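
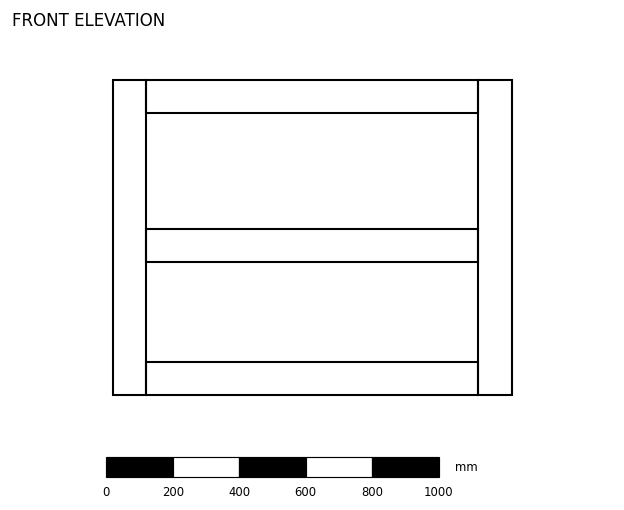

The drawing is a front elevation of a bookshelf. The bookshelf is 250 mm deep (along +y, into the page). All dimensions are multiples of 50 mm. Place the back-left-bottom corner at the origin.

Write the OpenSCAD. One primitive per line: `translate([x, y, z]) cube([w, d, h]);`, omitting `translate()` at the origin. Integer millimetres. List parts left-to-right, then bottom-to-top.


cube([100, 250, 950]);
translate([100, 0, 0]) cube([1000, 250, 100]);
translate([100, 0, 400]) cube([1000, 250, 100]);
translate([100, 0, 850]) cube([1000, 250, 100]);
translate([1100, 0, 0]) cube([100, 250, 950]);


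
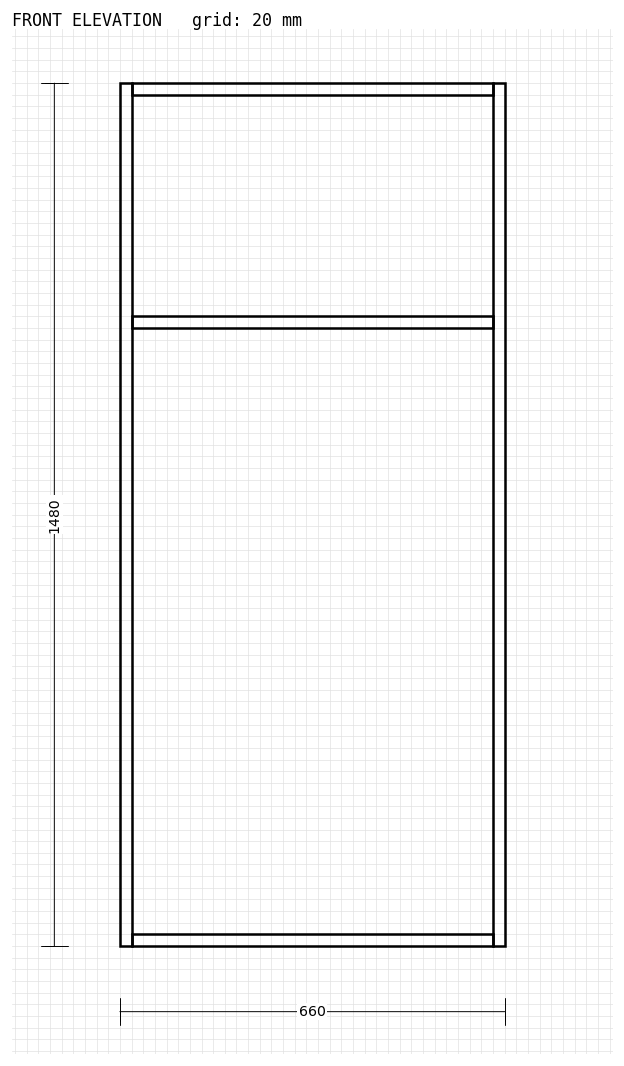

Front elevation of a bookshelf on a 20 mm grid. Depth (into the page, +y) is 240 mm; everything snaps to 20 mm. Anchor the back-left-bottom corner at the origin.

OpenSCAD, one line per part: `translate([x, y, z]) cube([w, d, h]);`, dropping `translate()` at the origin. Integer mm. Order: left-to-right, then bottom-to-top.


cube([20, 240, 1480]);
translate([20, 0, 0]) cube([620, 240, 20]);
translate([20, 0, 1060]) cube([620, 240, 20]);
translate([20, 0, 1460]) cube([620, 240, 20]);
translate([640, 0, 0]) cube([20, 240, 1480]);


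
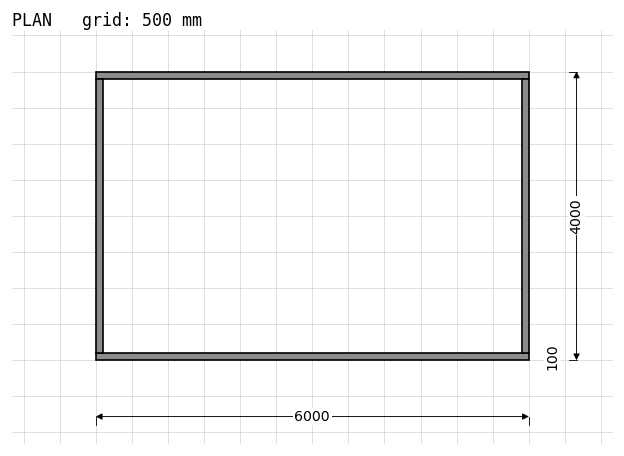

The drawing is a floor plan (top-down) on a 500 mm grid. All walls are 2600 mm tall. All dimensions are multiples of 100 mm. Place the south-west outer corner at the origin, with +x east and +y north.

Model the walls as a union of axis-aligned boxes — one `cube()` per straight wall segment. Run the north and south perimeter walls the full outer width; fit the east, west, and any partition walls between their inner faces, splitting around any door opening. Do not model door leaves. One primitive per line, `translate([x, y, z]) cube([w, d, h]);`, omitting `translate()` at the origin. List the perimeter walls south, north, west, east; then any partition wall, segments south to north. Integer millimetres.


cube([6000, 100, 2600]);
translate([0, 3900, 0]) cube([6000, 100, 2600]);
translate([0, 100, 0]) cube([100, 3800, 2600]);
translate([5900, 100, 0]) cube([100, 3800, 2600]);


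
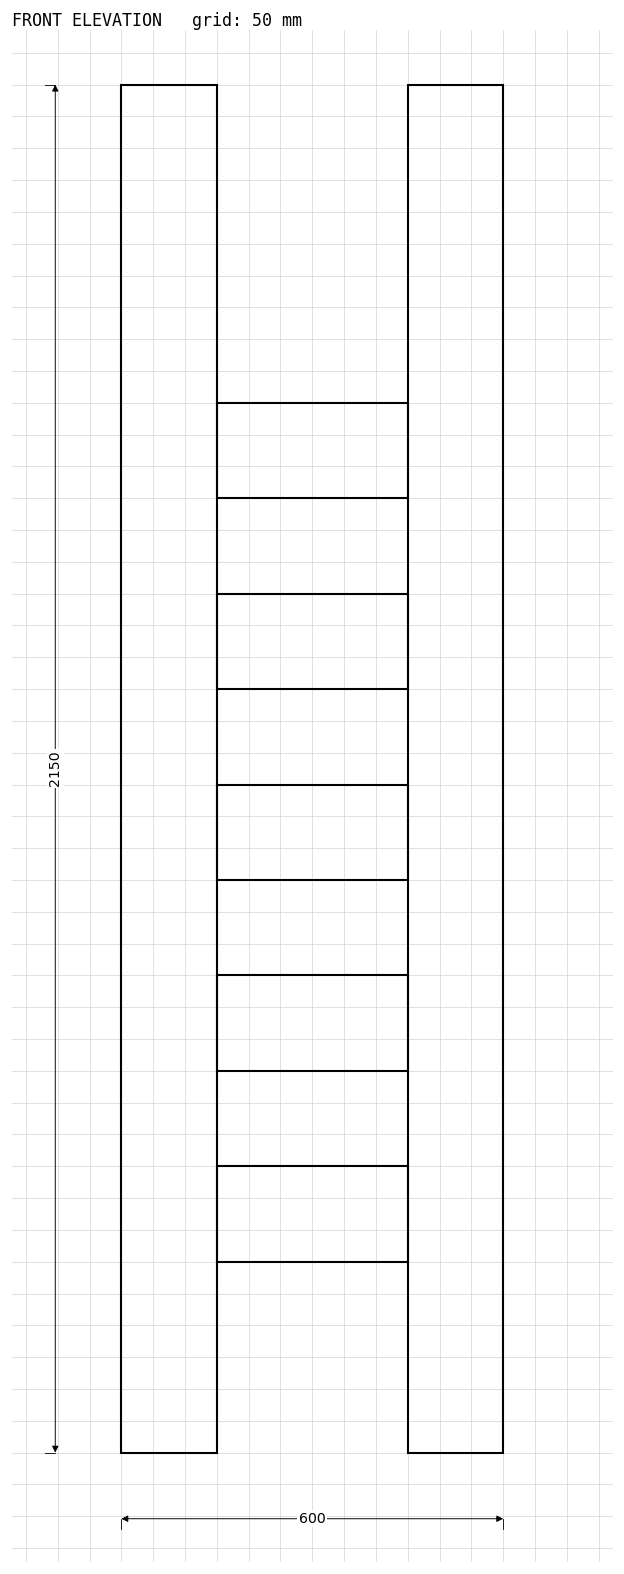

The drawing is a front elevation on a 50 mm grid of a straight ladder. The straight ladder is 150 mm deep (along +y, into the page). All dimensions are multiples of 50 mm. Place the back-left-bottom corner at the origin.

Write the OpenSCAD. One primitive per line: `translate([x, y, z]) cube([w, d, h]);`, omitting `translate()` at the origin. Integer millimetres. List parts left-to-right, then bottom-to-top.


cube([150, 150, 2150]);
translate([150, 0, 300]) cube([300, 150, 150]);
translate([150, 0, 600]) cube([300, 150, 150]);
translate([150, 0, 900]) cube([300, 150, 150]);
translate([150, 0, 1200]) cube([300, 150, 150]);
translate([150, 0, 1500]) cube([300, 150, 150]);
translate([450, 0, 0]) cube([150, 150, 2150]);


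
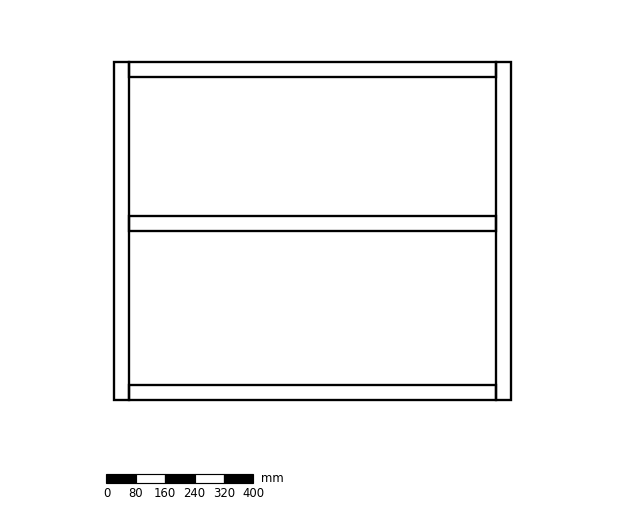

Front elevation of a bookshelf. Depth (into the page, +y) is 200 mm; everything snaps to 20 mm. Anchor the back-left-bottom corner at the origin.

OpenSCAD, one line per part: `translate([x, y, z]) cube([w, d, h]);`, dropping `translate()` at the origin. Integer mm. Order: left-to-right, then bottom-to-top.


cube([40, 200, 920]);
translate([40, 0, 0]) cube([1000, 200, 40]);
translate([40, 0, 460]) cube([1000, 200, 40]);
translate([40, 0, 880]) cube([1000, 200, 40]);
translate([1040, 0, 0]) cube([40, 200, 920]);


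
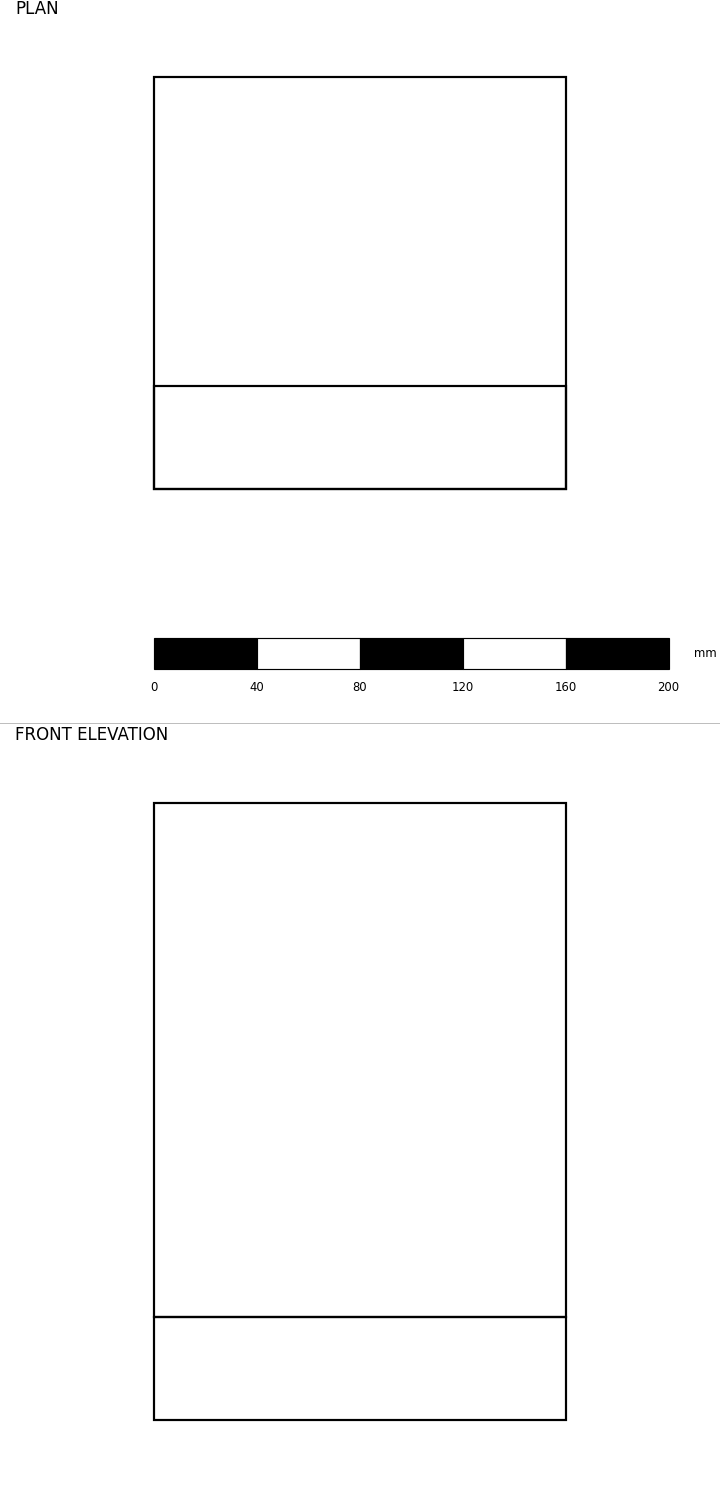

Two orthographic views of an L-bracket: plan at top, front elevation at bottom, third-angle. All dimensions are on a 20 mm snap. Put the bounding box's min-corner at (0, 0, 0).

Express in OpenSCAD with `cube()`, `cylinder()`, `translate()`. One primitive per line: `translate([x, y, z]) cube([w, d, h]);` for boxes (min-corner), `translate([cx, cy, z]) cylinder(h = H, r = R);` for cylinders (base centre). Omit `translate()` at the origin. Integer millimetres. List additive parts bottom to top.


cube([160, 160, 40]);
translate([0, 0, 40]) cube([160, 40, 200]);


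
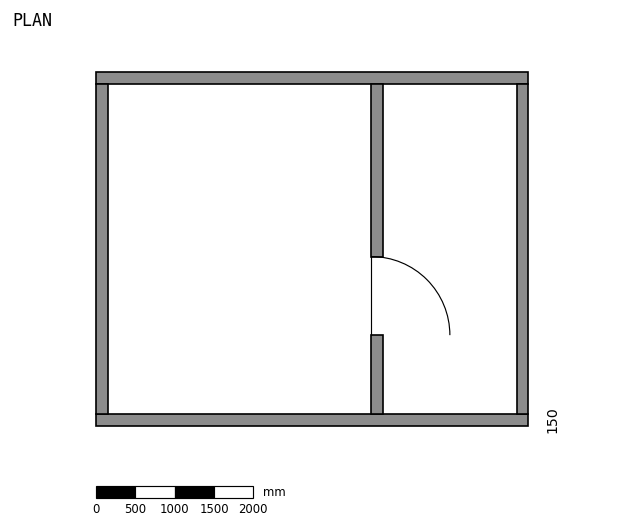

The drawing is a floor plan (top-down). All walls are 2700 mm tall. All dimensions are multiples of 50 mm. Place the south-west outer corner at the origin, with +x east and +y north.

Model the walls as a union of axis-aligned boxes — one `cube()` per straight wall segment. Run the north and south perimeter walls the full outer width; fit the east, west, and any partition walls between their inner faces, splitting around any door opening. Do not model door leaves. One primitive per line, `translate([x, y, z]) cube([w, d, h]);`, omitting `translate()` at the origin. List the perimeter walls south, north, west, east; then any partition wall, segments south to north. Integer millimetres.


cube([5500, 150, 2700]);
translate([0, 4350, 0]) cube([5500, 150, 2700]);
translate([0, 150, 0]) cube([150, 4200, 2700]);
translate([5350, 150, 0]) cube([150, 4200, 2700]);
translate([3500, 150, 0]) cube([150, 1000, 2700]);
translate([3500, 2150, 0]) cube([150, 2200, 2700]);


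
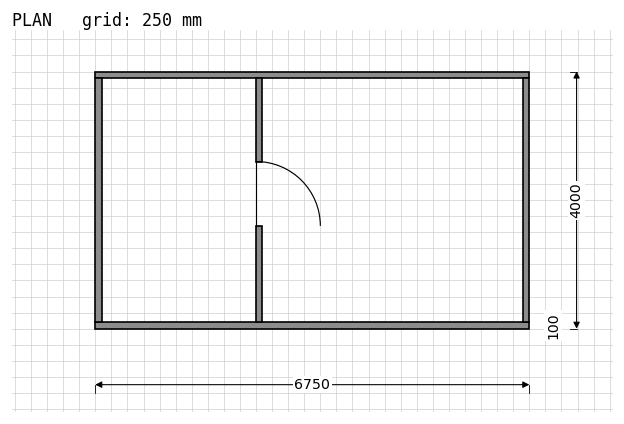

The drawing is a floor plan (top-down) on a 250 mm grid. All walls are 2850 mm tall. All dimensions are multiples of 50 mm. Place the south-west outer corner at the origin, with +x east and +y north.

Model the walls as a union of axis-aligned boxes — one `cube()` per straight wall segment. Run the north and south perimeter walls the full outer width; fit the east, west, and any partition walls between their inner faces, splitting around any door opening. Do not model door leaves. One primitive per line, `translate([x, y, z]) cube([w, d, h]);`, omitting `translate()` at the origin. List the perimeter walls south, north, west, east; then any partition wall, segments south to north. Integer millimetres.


cube([6750, 100, 2850]);
translate([0, 3900, 0]) cube([6750, 100, 2850]);
translate([0, 100, 0]) cube([100, 3800, 2850]);
translate([6650, 100, 0]) cube([100, 3800, 2850]);
translate([2500, 100, 0]) cube([100, 1500, 2850]);
translate([2500, 2600, 0]) cube([100, 1300, 2850]);


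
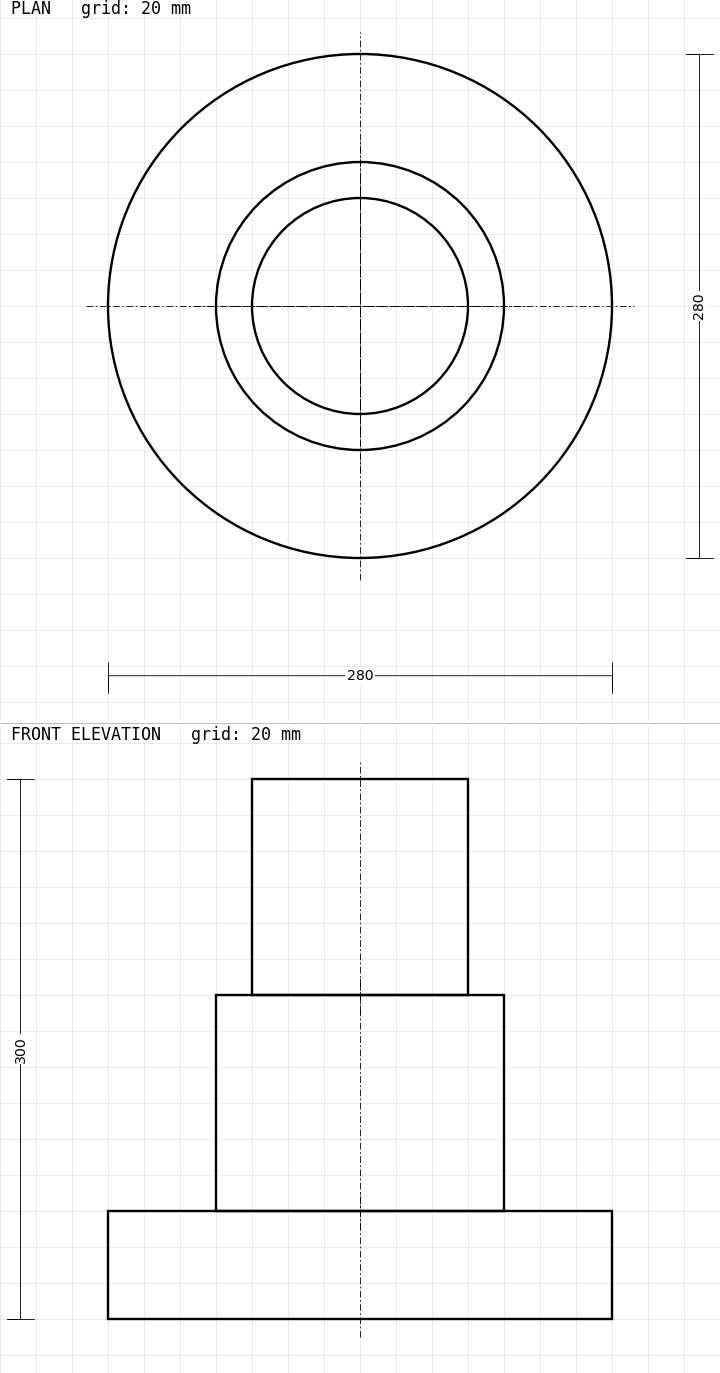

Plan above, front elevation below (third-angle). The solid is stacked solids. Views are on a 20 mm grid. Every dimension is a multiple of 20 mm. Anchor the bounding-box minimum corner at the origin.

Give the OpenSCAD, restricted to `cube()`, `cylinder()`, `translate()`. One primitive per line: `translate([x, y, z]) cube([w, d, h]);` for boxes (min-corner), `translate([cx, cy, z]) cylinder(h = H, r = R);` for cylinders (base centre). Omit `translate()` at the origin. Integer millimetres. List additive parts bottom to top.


translate([140, 140, 0]) cylinder(h = 60, r = 140);
translate([140, 140, 60]) cylinder(h = 120, r = 80);
translate([140, 140, 180]) cylinder(h = 120, r = 60);


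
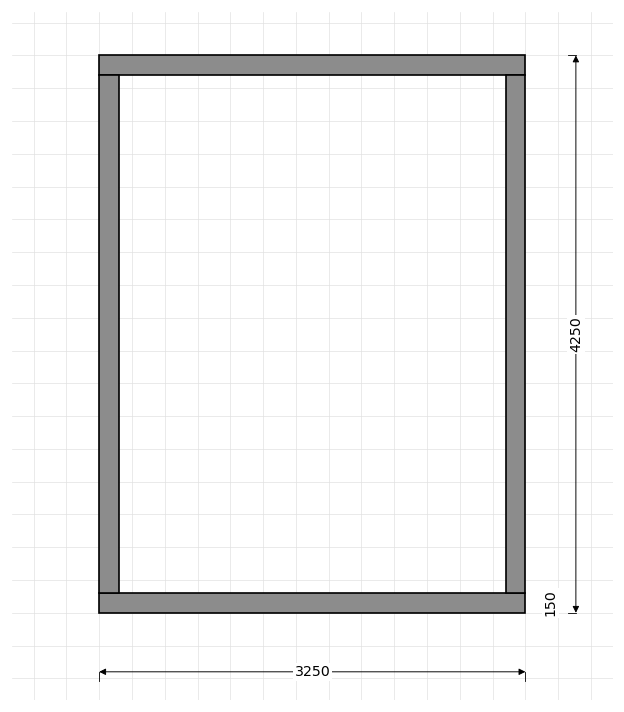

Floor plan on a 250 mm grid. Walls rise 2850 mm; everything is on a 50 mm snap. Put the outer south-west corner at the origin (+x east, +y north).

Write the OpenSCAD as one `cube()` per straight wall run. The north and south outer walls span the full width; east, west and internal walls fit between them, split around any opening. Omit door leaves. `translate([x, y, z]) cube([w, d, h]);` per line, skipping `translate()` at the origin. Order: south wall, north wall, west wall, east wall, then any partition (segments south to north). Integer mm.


cube([3250, 150, 2850]);
translate([0, 4100, 0]) cube([3250, 150, 2850]);
translate([0, 150, 0]) cube([150, 3950, 2850]);
translate([3100, 150, 0]) cube([150, 3950, 2850]);


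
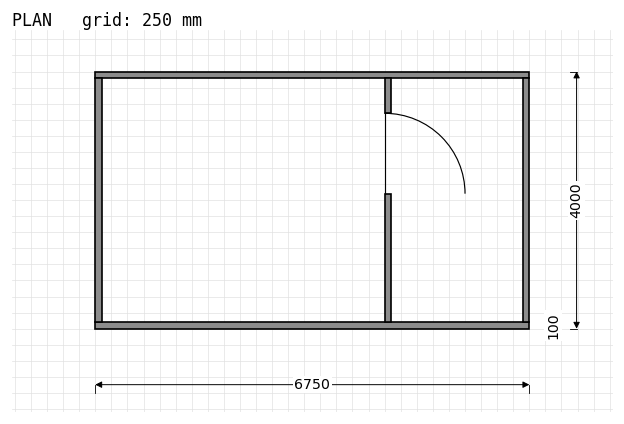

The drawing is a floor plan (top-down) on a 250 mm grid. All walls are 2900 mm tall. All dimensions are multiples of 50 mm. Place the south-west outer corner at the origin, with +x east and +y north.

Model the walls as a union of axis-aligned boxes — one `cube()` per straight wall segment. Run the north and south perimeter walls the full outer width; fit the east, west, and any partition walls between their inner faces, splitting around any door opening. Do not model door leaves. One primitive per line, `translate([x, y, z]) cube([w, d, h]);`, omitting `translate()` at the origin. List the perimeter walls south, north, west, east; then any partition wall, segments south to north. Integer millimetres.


cube([6750, 100, 2900]);
translate([0, 3900, 0]) cube([6750, 100, 2900]);
translate([0, 100, 0]) cube([100, 3800, 2900]);
translate([6650, 100, 0]) cube([100, 3800, 2900]);
translate([4500, 100, 0]) cube([100, 2000, 2900]);
translate([4500, 3350, 0]) cube([100, 550, 2900]);


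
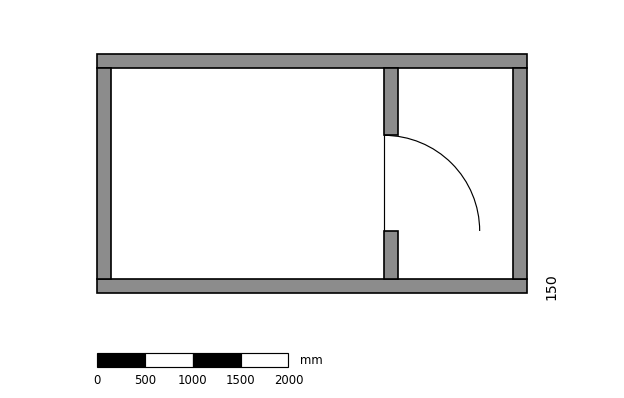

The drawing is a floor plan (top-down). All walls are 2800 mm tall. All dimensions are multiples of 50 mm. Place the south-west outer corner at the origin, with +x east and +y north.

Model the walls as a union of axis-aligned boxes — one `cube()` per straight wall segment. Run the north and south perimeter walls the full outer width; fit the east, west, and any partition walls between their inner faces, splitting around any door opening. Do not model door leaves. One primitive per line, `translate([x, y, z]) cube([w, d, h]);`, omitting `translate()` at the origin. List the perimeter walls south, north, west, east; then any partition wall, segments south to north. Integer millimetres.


cube([4500, 150, 2800]);
translate([0, 2350, 0]) cube([4500, 150, 2800]);
translate([0, 150, 0]) cube([150, 2200, 2800]);
translate([4350, 150, 0]) cube([150, 2200, 2800]);
translate([3000, 150, 0]) cube([150, 500, 2800]);
translate([3000, 1650, 0]) cube([150, 700, 2800]);


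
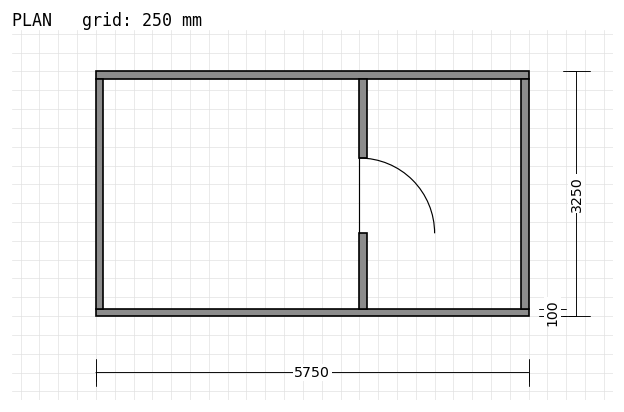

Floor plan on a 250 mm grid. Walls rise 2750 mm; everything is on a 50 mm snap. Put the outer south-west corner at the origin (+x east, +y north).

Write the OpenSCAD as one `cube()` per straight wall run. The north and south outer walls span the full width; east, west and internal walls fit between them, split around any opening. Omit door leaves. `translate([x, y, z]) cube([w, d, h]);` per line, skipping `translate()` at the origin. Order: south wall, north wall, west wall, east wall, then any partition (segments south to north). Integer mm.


cube([5750, 100, 2750]);
translate([0, 3150, 0]) cube([5750, 100, 2750]);
translate([0, 100, 0]) cube([100, 3050, 2750]);
translate([5650, 100, 0]) cube([100, 3050, 2750]);
translate([3500, 100, 0]) cube([100, 1000, 2750]);
translate([3500, 2100, 0]) cube([100, 1050, 2750]);


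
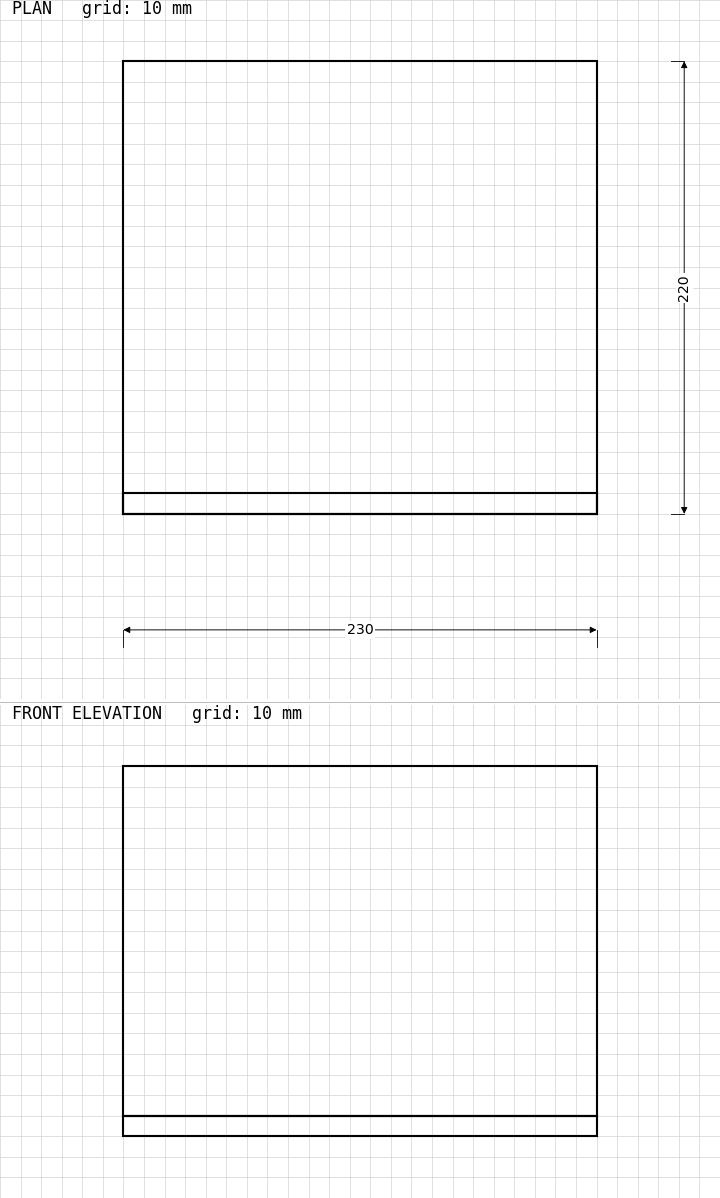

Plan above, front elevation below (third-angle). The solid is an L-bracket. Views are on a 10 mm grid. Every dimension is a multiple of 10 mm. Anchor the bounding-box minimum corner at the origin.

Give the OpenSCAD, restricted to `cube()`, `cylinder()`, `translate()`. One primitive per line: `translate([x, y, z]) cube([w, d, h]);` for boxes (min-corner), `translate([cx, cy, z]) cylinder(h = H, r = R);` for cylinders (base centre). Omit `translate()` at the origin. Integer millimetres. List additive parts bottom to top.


cube([230, 220, 10]);
translate([0, 0, 10]) cube([230, 10, 170]);


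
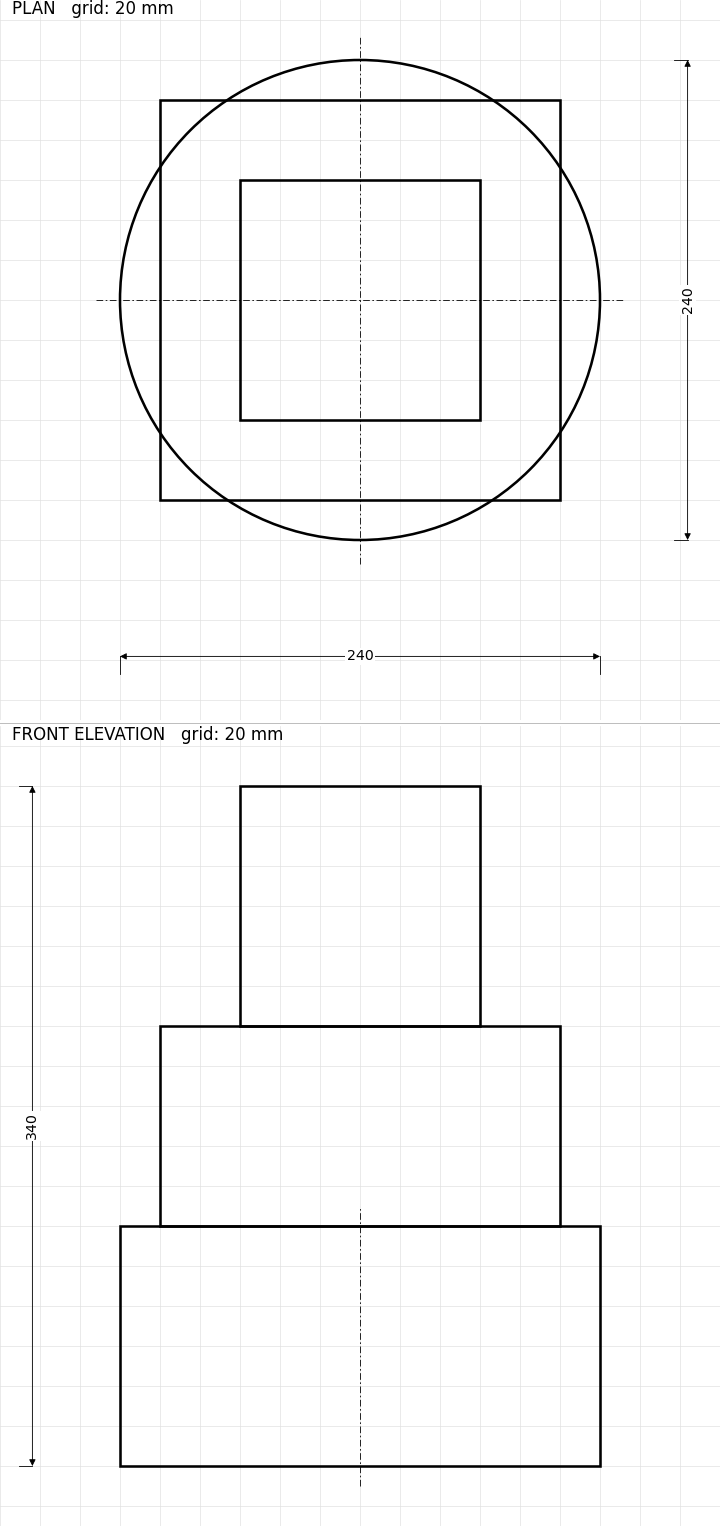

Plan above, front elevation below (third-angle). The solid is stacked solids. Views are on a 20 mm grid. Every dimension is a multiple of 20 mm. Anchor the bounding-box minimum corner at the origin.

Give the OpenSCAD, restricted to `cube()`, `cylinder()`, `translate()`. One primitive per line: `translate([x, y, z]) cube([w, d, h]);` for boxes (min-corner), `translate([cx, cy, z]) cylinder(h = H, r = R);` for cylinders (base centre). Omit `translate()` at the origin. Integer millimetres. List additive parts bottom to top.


translate([120, 120, 0]) cylinder(h = 120, r = 120);
translate([20, 20, 120]) cube([200, 200, 100]);
translate([60, 60, 220]) cube([120, 120, 120]);


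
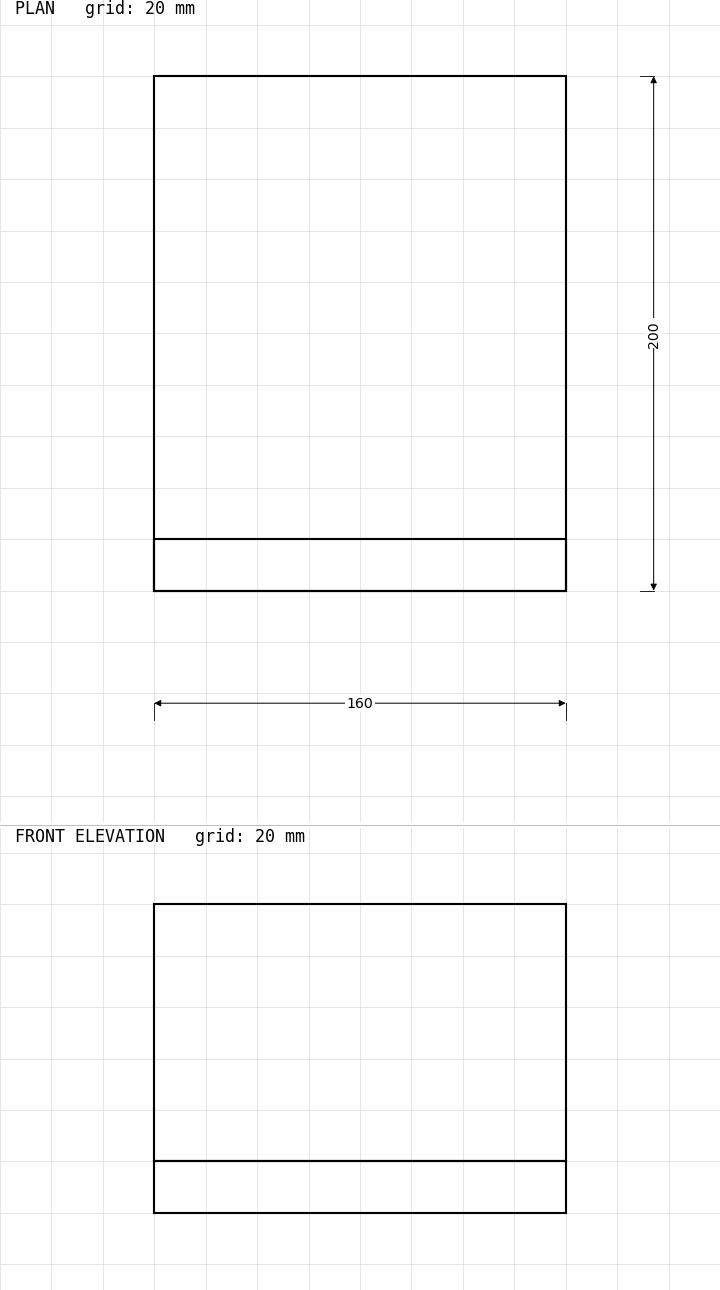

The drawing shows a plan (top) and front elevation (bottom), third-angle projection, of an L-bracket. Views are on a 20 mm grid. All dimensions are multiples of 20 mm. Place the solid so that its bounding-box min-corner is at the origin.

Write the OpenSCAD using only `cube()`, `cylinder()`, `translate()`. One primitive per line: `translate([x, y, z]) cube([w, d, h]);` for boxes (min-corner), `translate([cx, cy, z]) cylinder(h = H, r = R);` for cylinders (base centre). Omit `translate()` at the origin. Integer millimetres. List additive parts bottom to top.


cube([160, 200, 20]);
translate([0, 0, 20]) cube([160, 20, 100]);


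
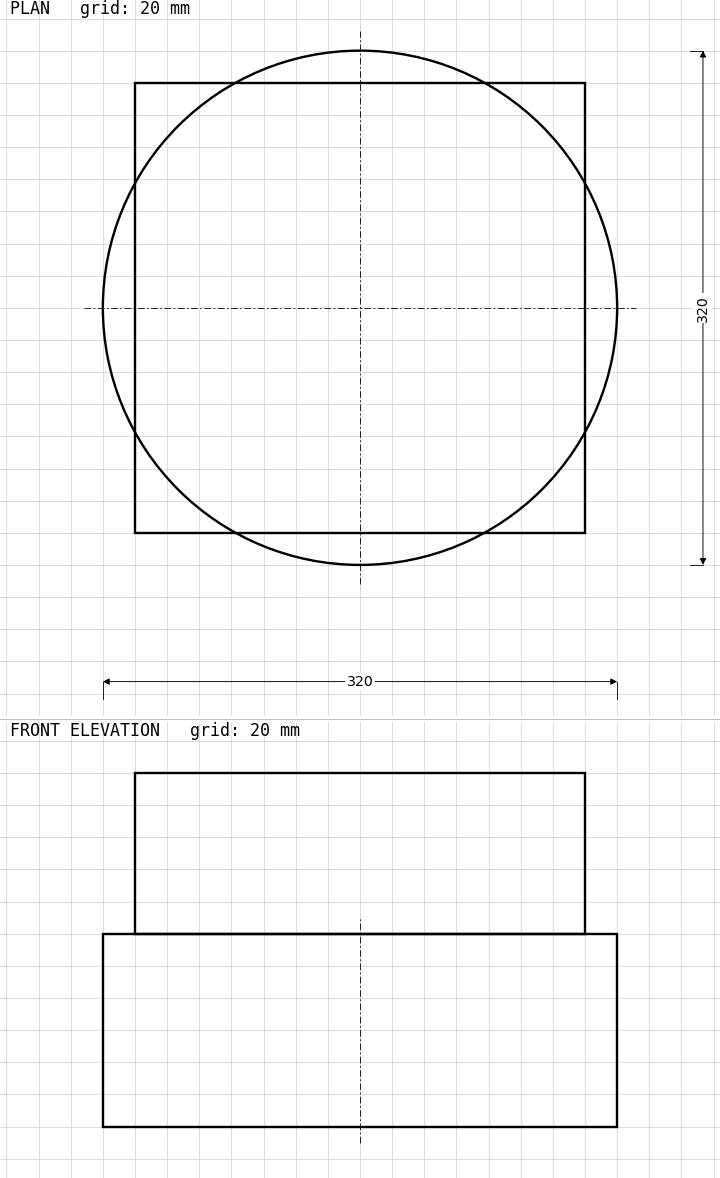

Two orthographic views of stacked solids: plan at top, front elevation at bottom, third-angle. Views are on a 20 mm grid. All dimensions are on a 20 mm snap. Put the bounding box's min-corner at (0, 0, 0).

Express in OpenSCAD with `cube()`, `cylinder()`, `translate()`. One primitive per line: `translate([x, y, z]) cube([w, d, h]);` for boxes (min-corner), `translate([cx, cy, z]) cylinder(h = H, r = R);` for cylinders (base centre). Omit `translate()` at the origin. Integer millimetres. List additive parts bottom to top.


translate([160, 160, 0]) cylinder(h = 120, r = 160);
translate([20, 20, 120]) cube([280, 280, 100]);


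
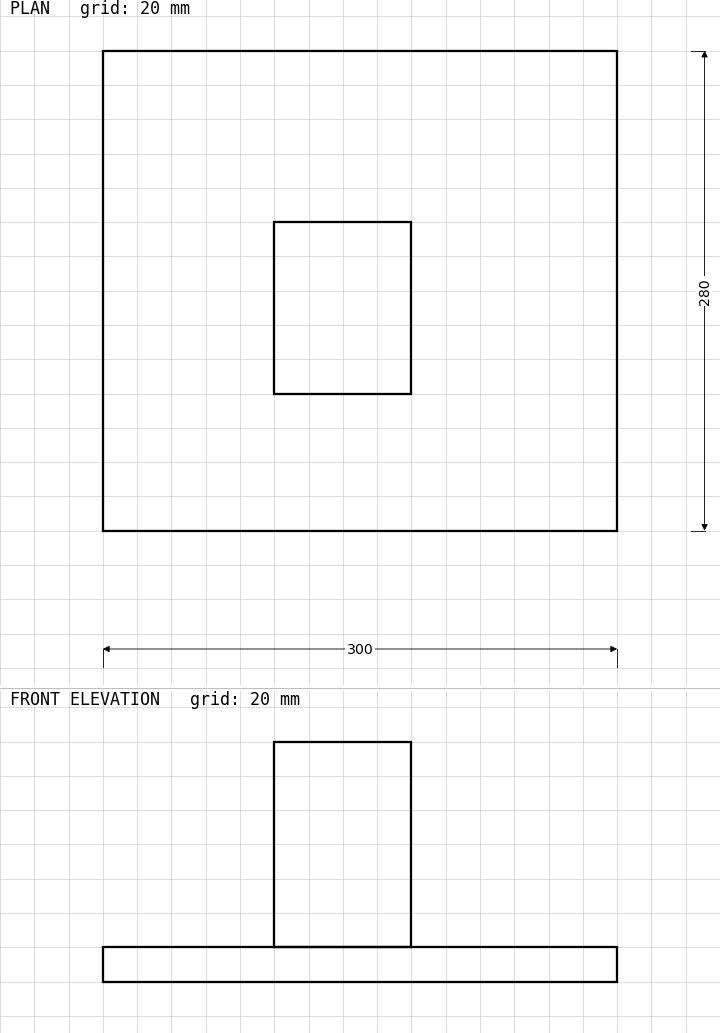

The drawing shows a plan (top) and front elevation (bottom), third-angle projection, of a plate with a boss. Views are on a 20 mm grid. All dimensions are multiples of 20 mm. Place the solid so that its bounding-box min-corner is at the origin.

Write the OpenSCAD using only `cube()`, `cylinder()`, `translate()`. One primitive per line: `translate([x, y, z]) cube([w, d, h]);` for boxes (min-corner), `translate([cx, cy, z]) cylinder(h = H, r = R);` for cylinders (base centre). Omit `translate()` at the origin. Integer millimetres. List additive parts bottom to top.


cube([300, 280, 20]);
translate([100, 80, 20]) cube([80, 100, 120]);


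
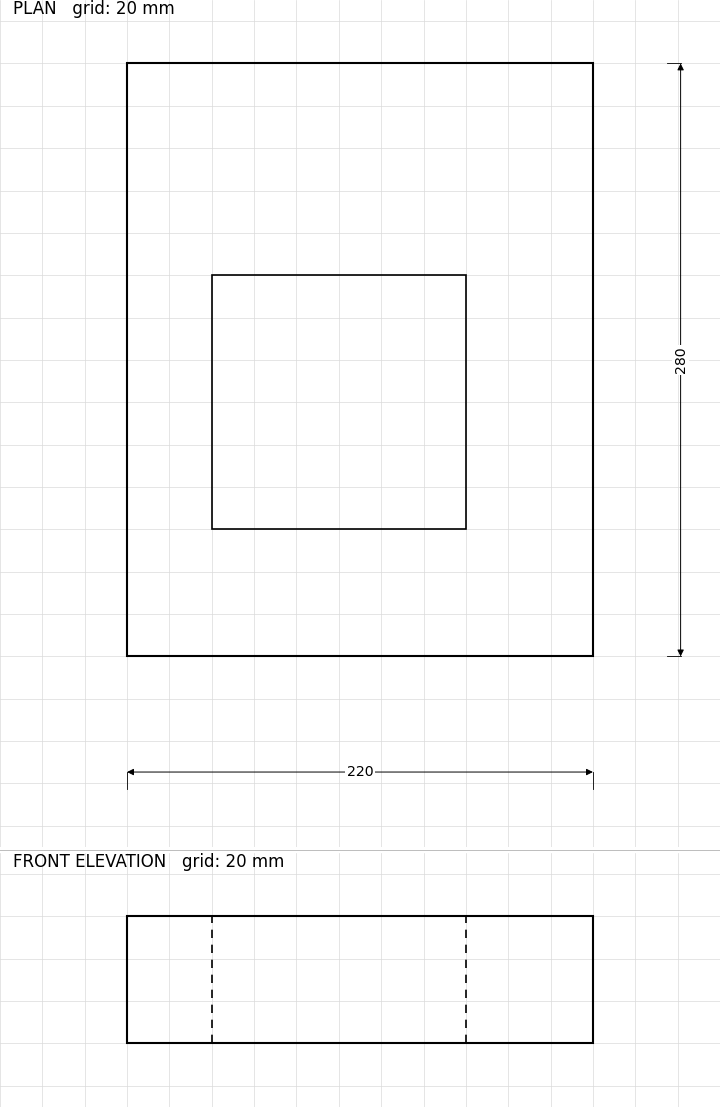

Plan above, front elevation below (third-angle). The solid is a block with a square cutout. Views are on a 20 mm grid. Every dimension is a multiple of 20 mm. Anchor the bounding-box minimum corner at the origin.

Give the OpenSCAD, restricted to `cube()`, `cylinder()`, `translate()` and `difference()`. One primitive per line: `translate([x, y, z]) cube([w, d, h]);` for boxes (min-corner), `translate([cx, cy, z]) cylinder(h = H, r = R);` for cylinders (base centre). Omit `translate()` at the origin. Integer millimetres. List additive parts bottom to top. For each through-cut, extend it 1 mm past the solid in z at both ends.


difference() {
  cube([220, 280, 60]);
  translate([40, 60, -1]) cube([120, 120, 62]);
}


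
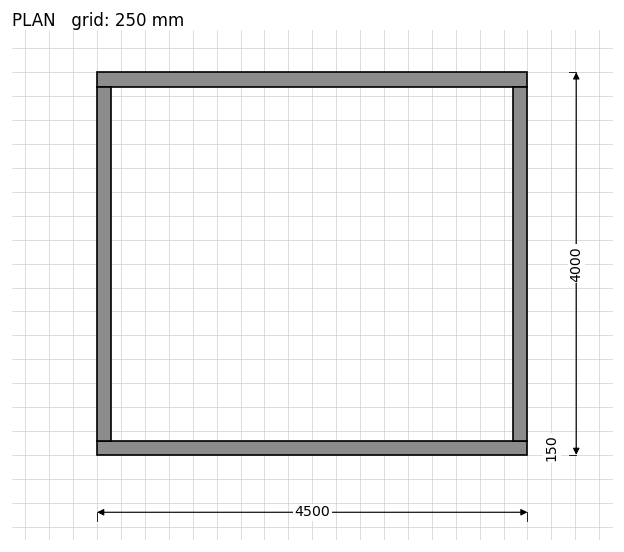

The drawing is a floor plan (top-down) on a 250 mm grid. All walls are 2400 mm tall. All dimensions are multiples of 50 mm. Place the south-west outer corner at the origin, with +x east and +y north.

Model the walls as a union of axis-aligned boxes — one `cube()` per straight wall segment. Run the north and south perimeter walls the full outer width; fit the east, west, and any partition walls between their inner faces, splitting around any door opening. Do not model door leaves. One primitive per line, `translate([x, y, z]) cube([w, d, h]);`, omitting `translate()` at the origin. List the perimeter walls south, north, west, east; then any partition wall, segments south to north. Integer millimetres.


cube([4500, 150, 2400]);
translate([0, 3850, 0]) cube([4500, 150, 2400]);
translate([0, 150, 0]) cube([150, 3700, 2400]);
translate([4350, 150, 0]) cube([150, 3700, 2400]);


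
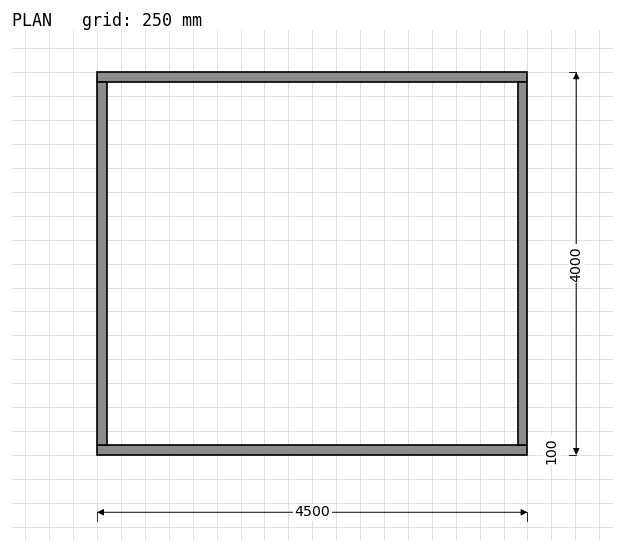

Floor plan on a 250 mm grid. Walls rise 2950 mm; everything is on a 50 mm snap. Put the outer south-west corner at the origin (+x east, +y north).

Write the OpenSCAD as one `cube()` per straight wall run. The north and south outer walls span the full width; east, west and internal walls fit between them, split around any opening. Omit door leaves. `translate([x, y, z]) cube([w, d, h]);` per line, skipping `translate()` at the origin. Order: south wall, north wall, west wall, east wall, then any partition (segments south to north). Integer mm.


cube([4500, 100, 2950]);
translate([0, 3900, 0]) cube([4500, 100, 2950]);
translate([0, 100, 0]) cube([100, 3800, 2950]);
translate([4400, 100, 0]) cube([100, 3800, 2950]);


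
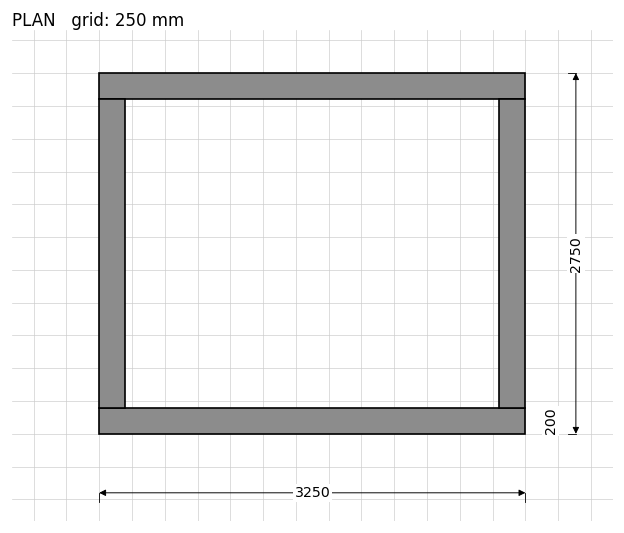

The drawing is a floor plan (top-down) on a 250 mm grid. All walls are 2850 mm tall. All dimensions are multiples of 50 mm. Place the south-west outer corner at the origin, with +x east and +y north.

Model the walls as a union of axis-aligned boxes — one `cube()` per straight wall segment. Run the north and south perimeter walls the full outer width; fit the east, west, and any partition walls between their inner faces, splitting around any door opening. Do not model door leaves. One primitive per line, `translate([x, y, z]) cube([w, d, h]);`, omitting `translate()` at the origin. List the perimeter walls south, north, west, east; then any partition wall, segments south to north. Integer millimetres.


cube([3250, 200, 2850]);
translate([0, 2550, 0]) cube([3250, 200, 2850]);
translate([0, 200, 0]) cube([200, 2350, 2850]);
translate([3050, 200, 0]) cube([200, 2350, 2850]);


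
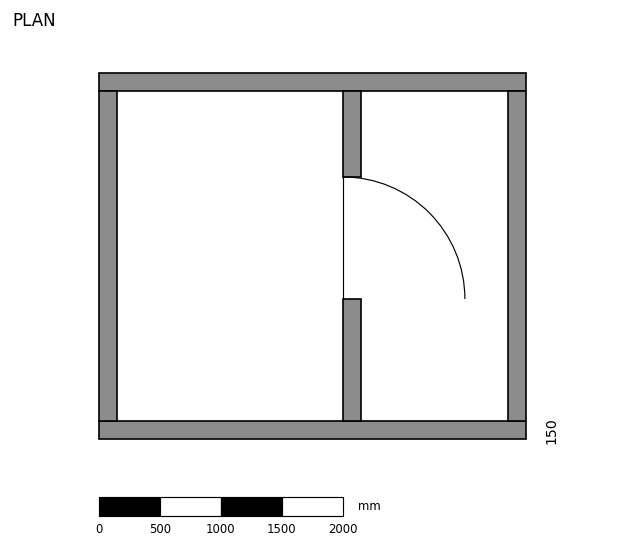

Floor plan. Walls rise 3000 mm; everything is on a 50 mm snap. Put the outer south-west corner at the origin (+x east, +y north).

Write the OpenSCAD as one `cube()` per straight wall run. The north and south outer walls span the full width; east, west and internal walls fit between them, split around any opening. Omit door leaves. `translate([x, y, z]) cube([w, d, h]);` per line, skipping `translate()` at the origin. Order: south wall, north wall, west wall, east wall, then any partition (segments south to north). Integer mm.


cube([3500, 150, 3000]);
translate([0, 2850, 0]) cube([3500, 150, 3000]);
translate([0, 150, 0]) cube([150, 2700, 3000]);
translate([3350, 150, 0]) cube([150, 2700, 3000]);
translate([2000, 150, 0]) cube([150, 1000, 3000]);
translate([2000, 2150, 0]) cube([150, 700, 3000]);


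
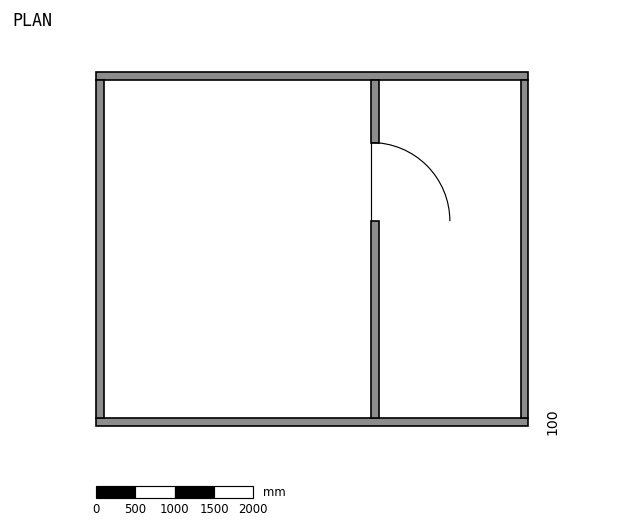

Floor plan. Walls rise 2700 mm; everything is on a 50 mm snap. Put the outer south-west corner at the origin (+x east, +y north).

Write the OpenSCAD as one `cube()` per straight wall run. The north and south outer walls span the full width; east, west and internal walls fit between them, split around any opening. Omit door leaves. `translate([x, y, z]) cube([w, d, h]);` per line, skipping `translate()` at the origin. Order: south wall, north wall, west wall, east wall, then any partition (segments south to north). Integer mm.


cube([5500, 100, 2700]);
translate([0, 4400, 0]) cube([5500, 100, 2700]);
translate([0, 100, 0]) cube([100, 4300, 2700]);
translate([5400, 100, 0]) cube([100, 4300, 2700]);
translate([3500, 100, 0]) cube([100, 2500, 2700]);
translate([3500, 3600, 0]) cube([100, 800, 2700]);


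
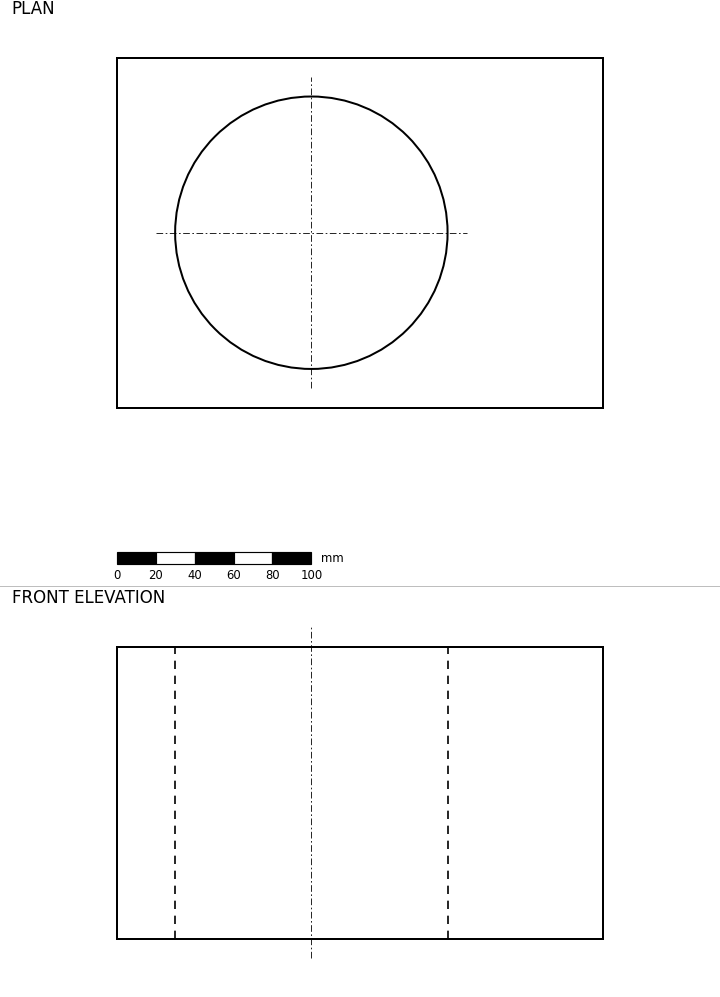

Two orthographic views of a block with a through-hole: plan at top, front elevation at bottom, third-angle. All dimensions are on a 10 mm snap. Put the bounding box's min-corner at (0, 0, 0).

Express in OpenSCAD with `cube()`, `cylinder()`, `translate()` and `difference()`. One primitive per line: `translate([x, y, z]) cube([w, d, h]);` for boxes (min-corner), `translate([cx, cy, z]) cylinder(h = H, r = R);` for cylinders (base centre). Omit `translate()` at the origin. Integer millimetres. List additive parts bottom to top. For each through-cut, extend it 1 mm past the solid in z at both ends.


difference() {
  cube([250, 180, 150]);
  translate([100, 90, -1]) cylinder(h = 152, r = 70);
}


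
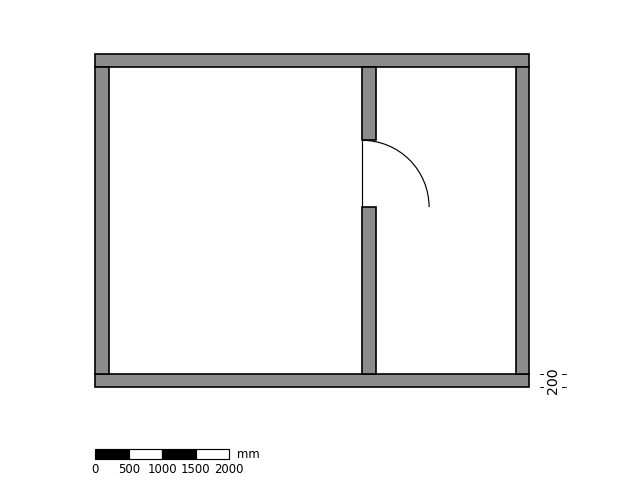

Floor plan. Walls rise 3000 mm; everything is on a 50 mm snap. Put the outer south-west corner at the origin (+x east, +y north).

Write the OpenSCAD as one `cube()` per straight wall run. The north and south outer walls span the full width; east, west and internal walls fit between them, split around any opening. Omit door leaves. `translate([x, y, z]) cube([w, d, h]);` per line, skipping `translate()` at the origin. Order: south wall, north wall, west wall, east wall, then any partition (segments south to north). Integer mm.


cube([6500, 200, 3000]);
translate([0, 4800, 0]) cube([6500, 200, 3000]);
translate([0, 200, 0]) cube([200, 4600, 3000]);
translate([6300, 200, 0]) cube([200, 4600, 3000]);
translate([4000, 200, 0]) cube([200, 2500, 3000]);
translate([4000, 3700, 0]) cube([200, 1100, 3000]);


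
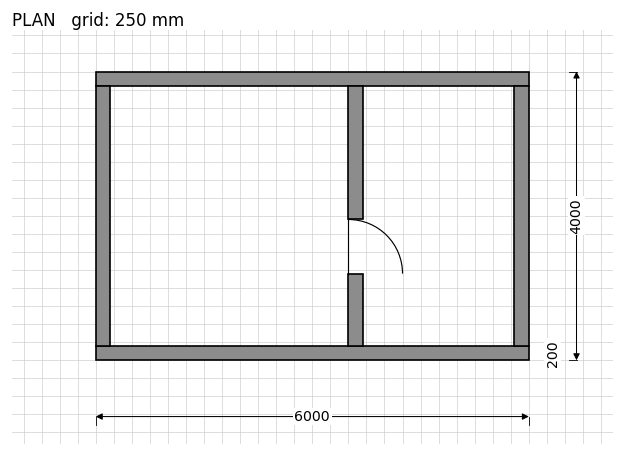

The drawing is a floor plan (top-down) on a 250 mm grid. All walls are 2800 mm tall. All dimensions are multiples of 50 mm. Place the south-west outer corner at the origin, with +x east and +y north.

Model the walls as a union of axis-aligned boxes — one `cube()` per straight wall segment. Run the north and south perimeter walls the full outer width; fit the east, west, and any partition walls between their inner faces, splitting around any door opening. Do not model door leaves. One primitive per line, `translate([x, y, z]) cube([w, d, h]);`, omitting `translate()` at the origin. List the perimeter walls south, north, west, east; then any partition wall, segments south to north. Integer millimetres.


cube([6000, 200, 2800]);
translate([0, 3800, 0]) cube([6000, 200, 2800]);
translate([0, 200, 0]) cube([200, 3600, 2800]);
translate([5800, 200, 0]) cube([200, 3600, 2800]);
translate([3500, 200, 0]) cube([200, 1000, 2800]);
translate([3500, 1950, 0]) cube([200, 1850, 2800]);


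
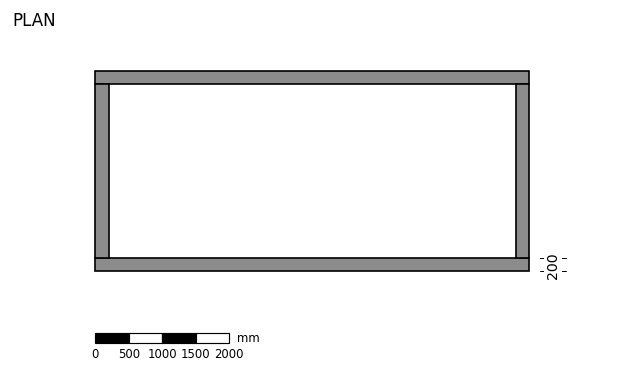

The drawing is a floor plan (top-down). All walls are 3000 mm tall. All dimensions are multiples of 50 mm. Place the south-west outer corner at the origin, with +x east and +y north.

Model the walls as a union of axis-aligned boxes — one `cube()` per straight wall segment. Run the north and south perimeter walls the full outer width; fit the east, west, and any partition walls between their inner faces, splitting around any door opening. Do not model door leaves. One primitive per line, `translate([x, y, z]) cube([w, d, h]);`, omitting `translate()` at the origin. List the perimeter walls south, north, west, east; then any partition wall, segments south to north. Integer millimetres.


cube([6500, 200, 3000]);
translate([0, 2800, 0]) cube([6500, 200, 3000]);
translate([0, 200, 0]) cube([200, 2600, 3000]);
translate([6300, 200, 0]) cube([200, 2600, 3000]);


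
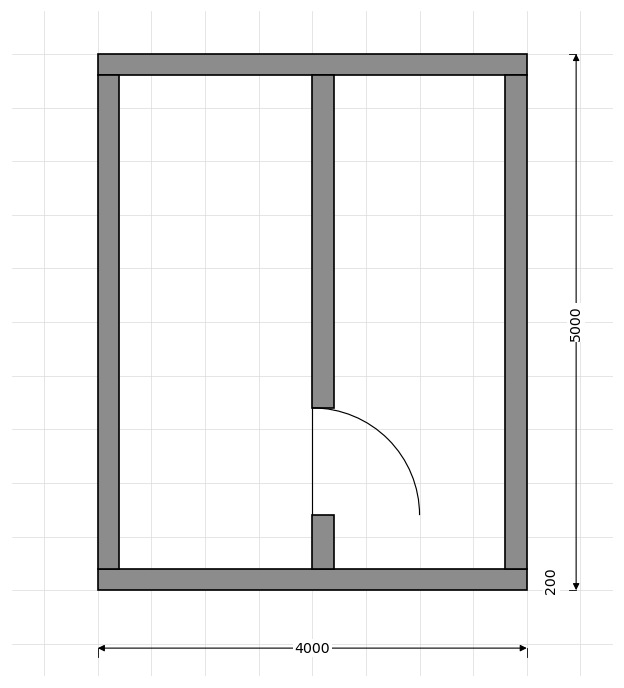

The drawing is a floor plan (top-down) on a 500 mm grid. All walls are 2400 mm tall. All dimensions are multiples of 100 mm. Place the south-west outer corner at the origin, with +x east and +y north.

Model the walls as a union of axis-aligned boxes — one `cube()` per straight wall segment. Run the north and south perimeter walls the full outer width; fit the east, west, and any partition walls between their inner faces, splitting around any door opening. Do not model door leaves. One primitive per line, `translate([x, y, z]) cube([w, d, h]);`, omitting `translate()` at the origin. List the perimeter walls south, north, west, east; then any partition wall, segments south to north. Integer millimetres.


cube([4000, 200, 2400]);
translate([0, 4800, 0]) cube([4000, 200, 2400]);
translate([0, 200, 0]) cube([200, 4600, 2400]);
translate([3800, 200, 0]) cube([200, 4600, 2400]);
translate([2000, 200, 0]) cube([200, 500, 2400]);
translate([2000, 1700, 0]) cube([200, 3100, 2400]);


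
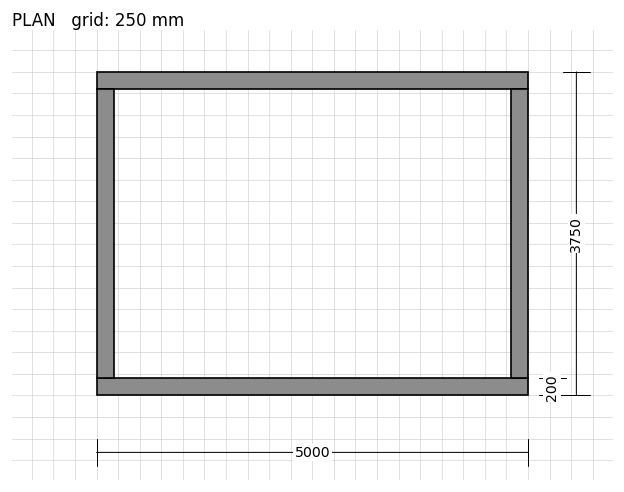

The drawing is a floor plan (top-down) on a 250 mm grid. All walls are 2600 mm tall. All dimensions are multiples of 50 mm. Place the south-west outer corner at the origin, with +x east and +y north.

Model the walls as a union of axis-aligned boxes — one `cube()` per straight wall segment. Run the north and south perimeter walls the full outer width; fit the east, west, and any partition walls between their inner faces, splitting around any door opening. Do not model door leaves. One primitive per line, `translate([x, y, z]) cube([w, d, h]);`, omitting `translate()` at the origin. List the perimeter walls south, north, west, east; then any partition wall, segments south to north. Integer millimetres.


cube([5000, 200, 2600]);
translate([0, 3550, 0]) cube([5000, 200, 2600]);
translate([0, 200, 0]) cube([200, 3350, 2600]);
translate([4800, 200, 0]) cube([200, 3350, 2600]);


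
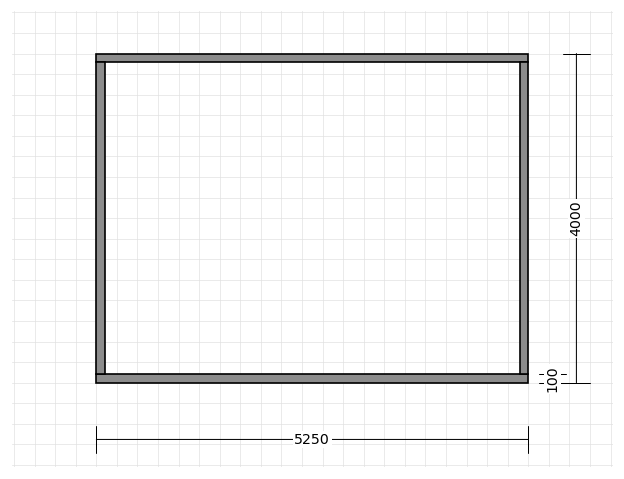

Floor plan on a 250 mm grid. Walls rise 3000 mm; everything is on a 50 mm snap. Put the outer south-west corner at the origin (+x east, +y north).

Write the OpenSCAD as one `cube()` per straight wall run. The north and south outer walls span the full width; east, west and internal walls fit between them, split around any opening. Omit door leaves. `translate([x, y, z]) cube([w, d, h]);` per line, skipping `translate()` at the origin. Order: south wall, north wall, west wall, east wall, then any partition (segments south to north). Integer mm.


cube([5250, 100, 3000]);
translate([0, 3900, 0]) cube([5250, 100, 3000]);
translate([0, 100, 0]) cube([100, 3800, 3000]);
translate([5150, 100, 0]) cube([100, 3800, 3000]);


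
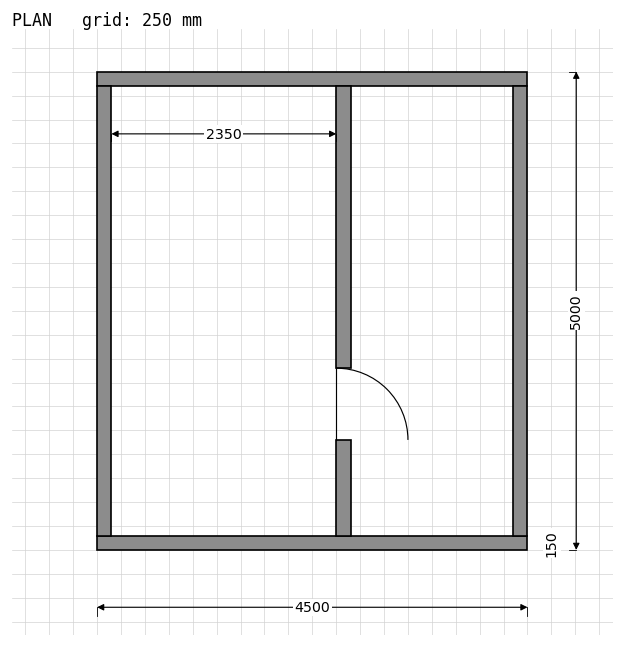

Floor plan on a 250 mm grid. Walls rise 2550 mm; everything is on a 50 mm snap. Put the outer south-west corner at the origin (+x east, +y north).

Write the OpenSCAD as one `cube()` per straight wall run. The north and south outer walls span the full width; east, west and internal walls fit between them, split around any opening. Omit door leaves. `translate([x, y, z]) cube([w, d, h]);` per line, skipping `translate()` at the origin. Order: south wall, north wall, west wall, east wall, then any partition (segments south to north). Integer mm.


cube([4500, 150, 2550]);
translate([0, 4850, 0]) cube([4500, 150, 2550]);
translate([0, 150, 0]) cube([150, 4700, 2550]);
translate([4350, 150, 0]) cube([150, 4700, 2550]);
translate([2500, 150, 0]) cube([150, 1000, 2550]);
translate([2500, 1900, 0]) cube([150, 2950, 2550]);


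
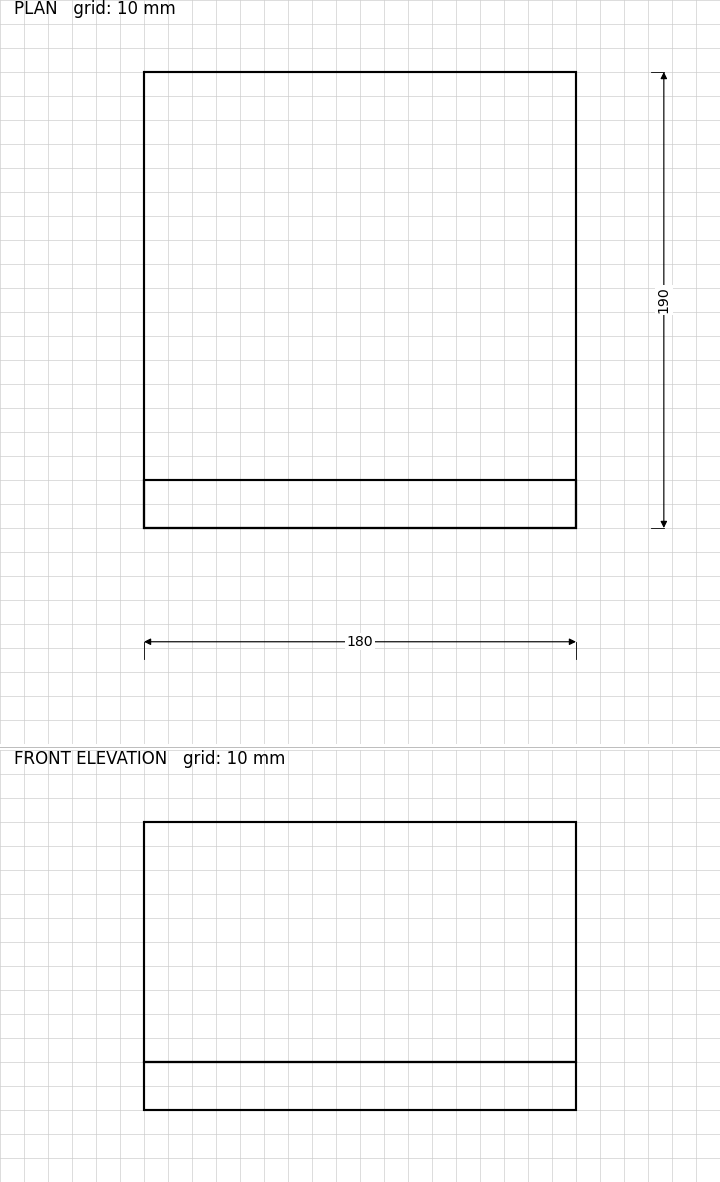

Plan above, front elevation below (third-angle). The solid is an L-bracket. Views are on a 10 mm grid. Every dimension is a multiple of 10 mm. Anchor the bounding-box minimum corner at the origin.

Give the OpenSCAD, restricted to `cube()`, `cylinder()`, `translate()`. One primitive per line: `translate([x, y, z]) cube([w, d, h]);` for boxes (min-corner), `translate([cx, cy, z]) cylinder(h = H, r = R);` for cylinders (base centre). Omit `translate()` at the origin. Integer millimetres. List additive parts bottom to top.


cube([180, 190, 20]);
translate([0, 0, 20]) cube([180, 20, 100]);


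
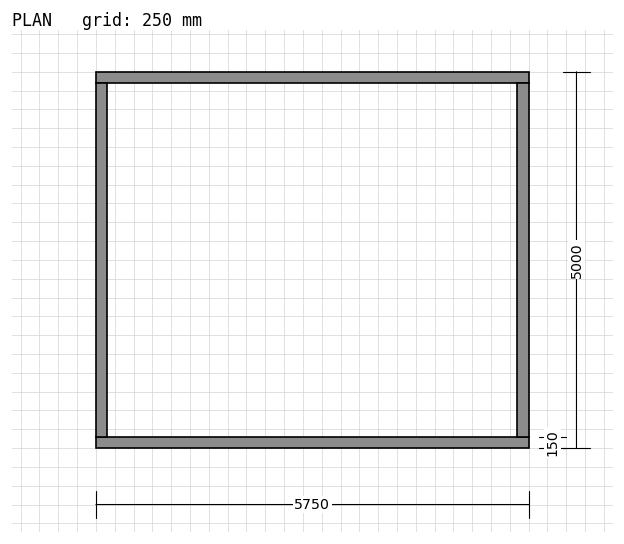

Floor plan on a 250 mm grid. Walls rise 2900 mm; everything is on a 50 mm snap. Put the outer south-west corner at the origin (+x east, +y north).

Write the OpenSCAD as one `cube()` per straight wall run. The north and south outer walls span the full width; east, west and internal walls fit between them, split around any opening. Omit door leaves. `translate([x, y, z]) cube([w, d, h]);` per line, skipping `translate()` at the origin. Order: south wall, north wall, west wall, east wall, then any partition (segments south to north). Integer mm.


cube([5750, 150, 2900]);
translate([0, 4850, 0]) cube([5750, 150, 2900]);
translate([0, 150, 0]) cube([150, 4700, 2900]);
translate([5600, 150, 0]) cube([150, 4700, 2900]);


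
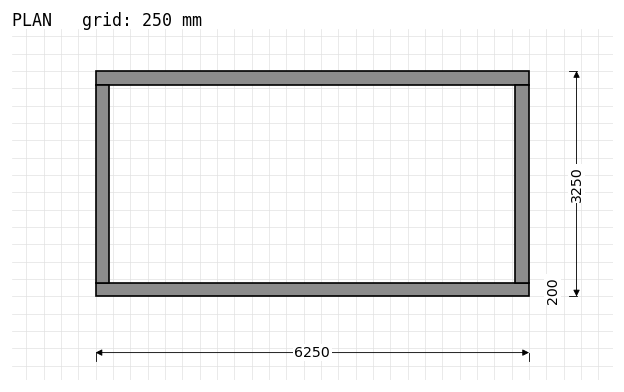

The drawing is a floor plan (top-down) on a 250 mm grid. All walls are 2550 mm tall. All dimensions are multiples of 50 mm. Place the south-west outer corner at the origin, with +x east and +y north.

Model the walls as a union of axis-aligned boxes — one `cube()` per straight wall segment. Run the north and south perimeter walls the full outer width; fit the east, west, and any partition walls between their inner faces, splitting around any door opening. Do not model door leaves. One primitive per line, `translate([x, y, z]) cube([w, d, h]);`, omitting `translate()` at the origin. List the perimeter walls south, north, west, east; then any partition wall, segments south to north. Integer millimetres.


cube([6250, 200, 2550]);
translate([0, 3050, 0]) cube([6250, 200, 2550]);
translate([0, 200, 0]) cube([200, 2850, 2550]);
translate([6050, 200, 0]) cube([200, 2850, 2550]);


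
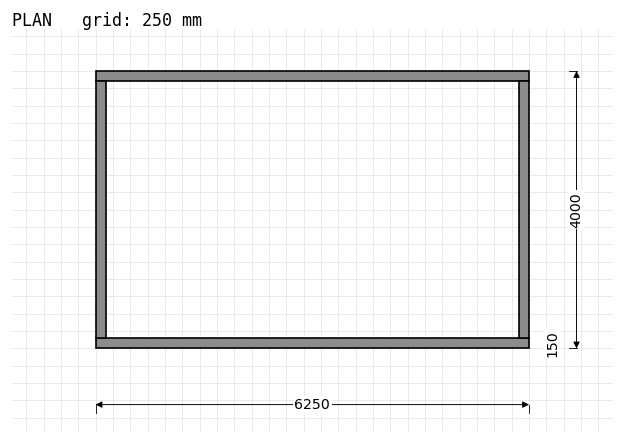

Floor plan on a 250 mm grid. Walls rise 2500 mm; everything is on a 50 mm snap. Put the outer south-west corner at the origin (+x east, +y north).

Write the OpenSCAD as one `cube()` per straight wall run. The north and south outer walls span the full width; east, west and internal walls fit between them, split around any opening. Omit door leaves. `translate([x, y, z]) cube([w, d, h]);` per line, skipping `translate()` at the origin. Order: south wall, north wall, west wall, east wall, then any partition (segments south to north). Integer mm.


cube([6250, 150, 2500]);
translate([0, 3850, 0]) cube([6250, 150, 2500]);
translate([0, 150, 0]) cube([150, 3700, 2500]);
translate([6100, 150, 0]) cube([150, 3700, 2500]);


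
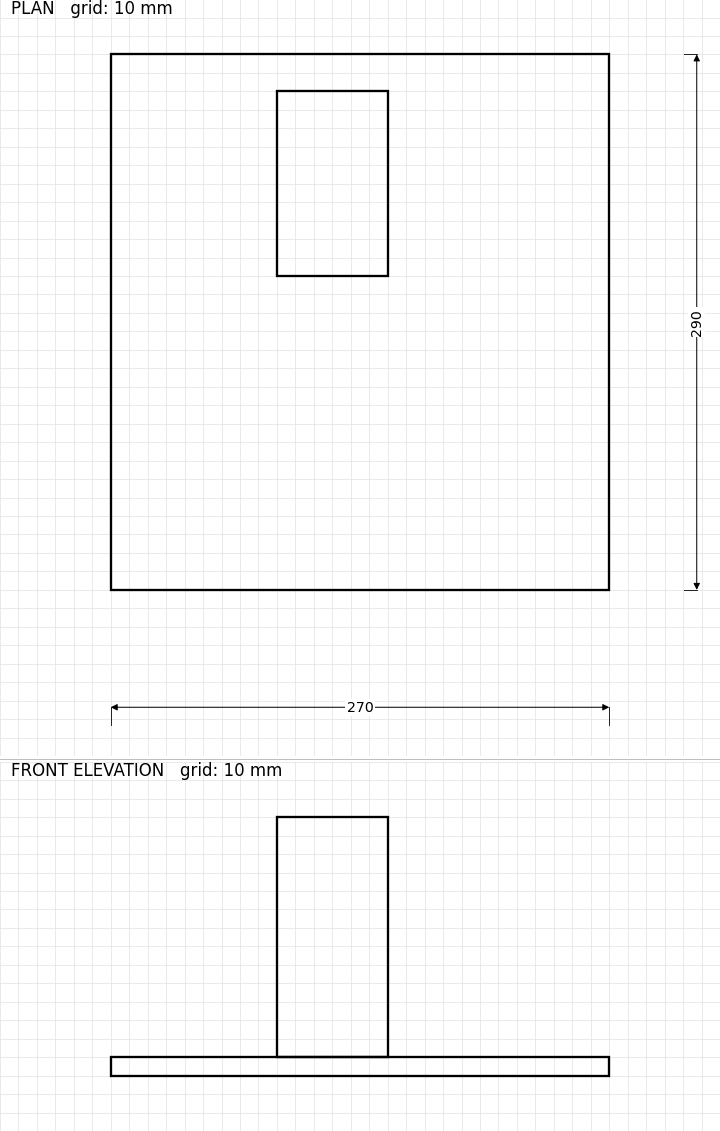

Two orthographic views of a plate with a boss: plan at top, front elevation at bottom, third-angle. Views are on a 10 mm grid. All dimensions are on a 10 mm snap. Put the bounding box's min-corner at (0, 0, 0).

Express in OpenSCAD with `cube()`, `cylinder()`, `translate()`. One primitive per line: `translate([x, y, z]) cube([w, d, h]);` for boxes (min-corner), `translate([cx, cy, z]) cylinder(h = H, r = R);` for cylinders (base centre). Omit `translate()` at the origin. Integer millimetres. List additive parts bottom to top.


cube([270, 290, 10]);
translate([90, 170, 10]) cube([60, 100, 130]);


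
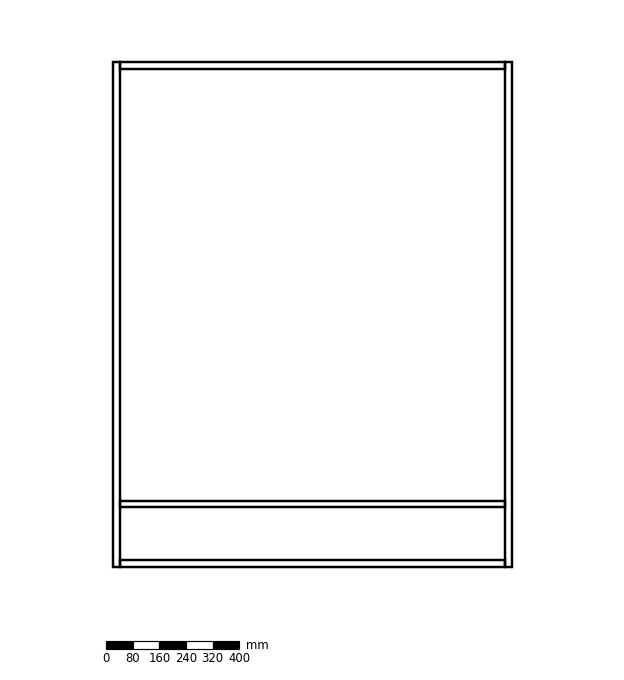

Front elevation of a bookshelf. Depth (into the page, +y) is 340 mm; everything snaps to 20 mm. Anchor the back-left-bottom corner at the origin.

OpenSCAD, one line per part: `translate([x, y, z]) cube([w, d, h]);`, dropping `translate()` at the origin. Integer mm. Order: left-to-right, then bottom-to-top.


cube([20, 340, 1520]);
translate([20, 0, 0]) cube([1160, 340, 20]);
translate([20, 0, 180]) cube([1160, 340, 20]);
translate([20, 0, 1500]) cube([1160, 340, 20]);
translate([1180, 0, 0]) cube([20, 340, 1520]);


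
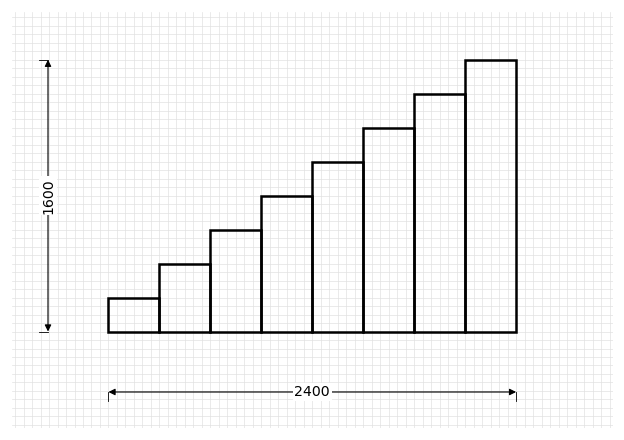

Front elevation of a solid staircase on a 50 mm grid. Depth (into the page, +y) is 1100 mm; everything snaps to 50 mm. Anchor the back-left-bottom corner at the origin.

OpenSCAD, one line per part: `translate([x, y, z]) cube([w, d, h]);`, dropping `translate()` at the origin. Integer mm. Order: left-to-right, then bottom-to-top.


cube([300, 1100, 200]);
translate([300, 0, 0]) cube([300, 1100, 400]);
translate([600, 0, 0]) cube([300, 1100, 600]);
translate([900, 0, 0]) cube([300, 1100, 800]);
translate([1200, 0, 0]) cube([300, 1100, 1000]);
translate([1500, 0, 0]) cube([300, 1100, 1200]);
translate([1800, 0, 0]) cube([300, 1100, 1400]);
translate([2100, 0, 0]) cube([300, 1100, 1600]);


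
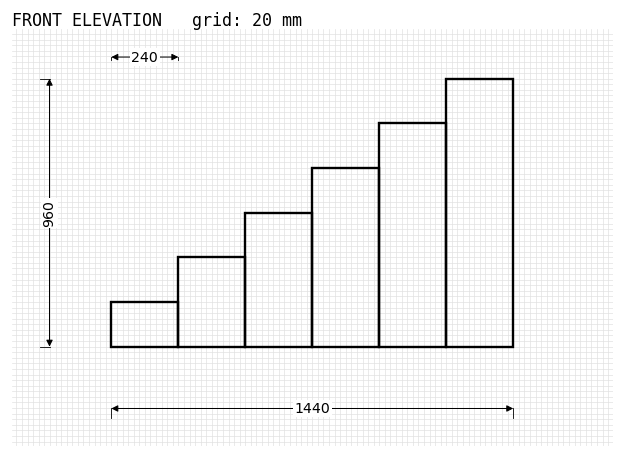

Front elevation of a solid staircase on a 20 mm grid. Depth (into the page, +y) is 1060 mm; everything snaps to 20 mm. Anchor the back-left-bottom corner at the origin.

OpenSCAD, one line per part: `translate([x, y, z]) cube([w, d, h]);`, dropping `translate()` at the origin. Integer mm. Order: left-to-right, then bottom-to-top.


cube([240, 1060, 160]);
translate([240, 0, 0]) cube([240, 1060, 320]);
translate([480, 0, 0]) cube([240, 1060, 480]);
translate([720, 0, 0]) cube([240, 1060, 640]);
translate([960, 0, 0]) cube([240, 1060, 800]);
translate([1200, 0, 0]) cube([240, 1060, 960]);


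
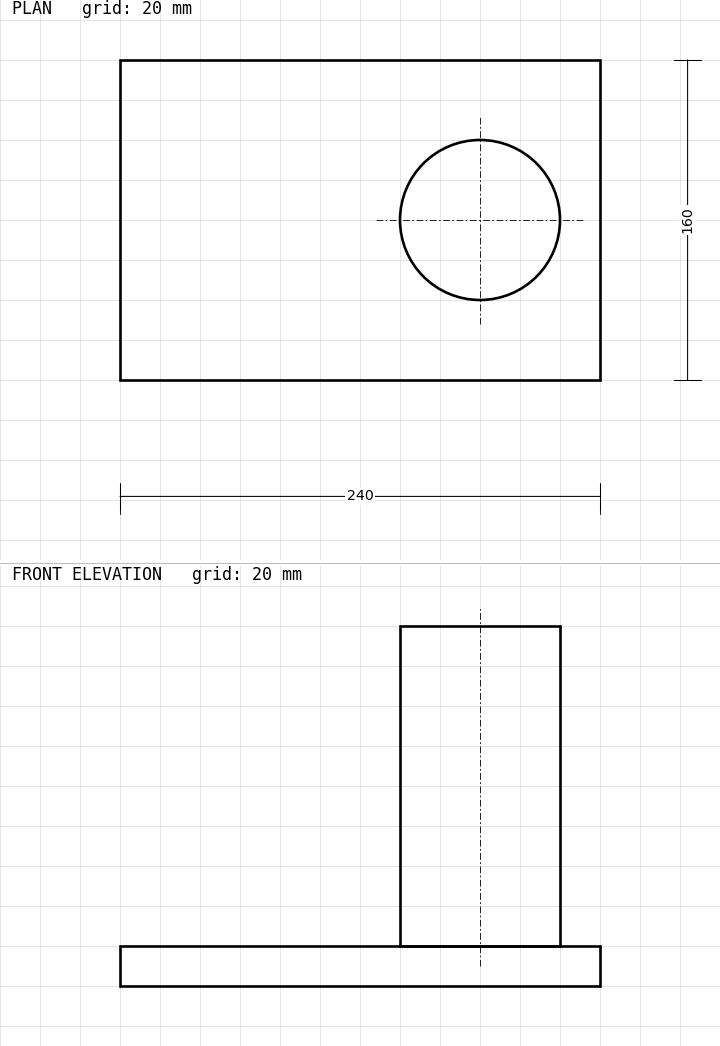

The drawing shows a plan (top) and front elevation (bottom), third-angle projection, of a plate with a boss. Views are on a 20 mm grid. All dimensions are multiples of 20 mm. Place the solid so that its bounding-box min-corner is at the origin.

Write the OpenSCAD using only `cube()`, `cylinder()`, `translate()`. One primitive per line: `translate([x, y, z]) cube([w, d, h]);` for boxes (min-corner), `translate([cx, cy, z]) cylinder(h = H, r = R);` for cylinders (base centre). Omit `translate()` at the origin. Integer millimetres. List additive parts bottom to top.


cube([240, 160, 20]);
translate([180, 80, 20]) cylinder(h = 160, r = 40);
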